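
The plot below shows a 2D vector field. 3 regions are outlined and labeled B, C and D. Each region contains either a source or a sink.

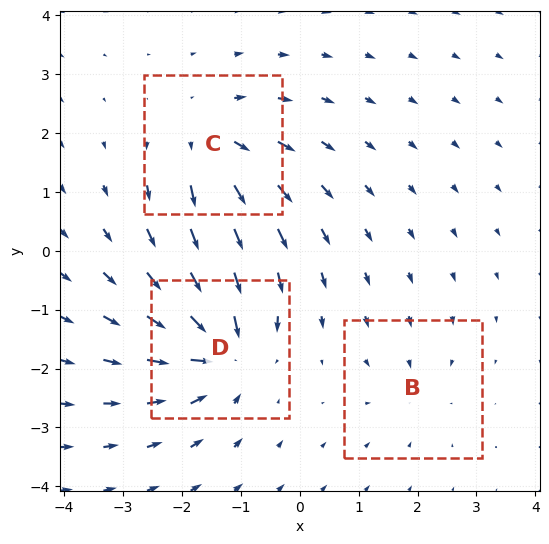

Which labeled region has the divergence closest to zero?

B

Divergence at each region's feature centre — B: about -2, C: about +4, D: about -5. Region B is closest to zero.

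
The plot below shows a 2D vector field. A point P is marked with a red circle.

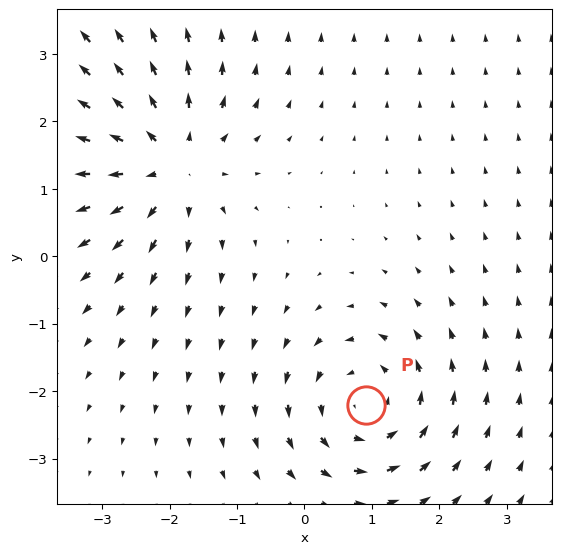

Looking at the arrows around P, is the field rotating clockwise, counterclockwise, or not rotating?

Near P at (0.9, -2.2) the arrows circulate counterclockwise. The curl (z-component) there is about +3; positive curl means counterclockwise rotation.

counterclockwise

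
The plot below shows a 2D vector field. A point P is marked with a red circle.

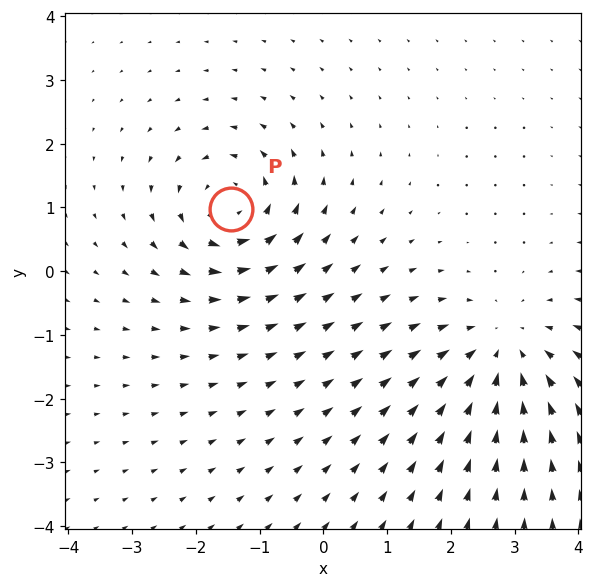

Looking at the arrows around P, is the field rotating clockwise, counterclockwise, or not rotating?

counterclockwise

Near P at (-1.4, 1.0) the arrows circulate counterclockwise. The curl (z-component) there is about +5; positive curl means counterclockwise rotation.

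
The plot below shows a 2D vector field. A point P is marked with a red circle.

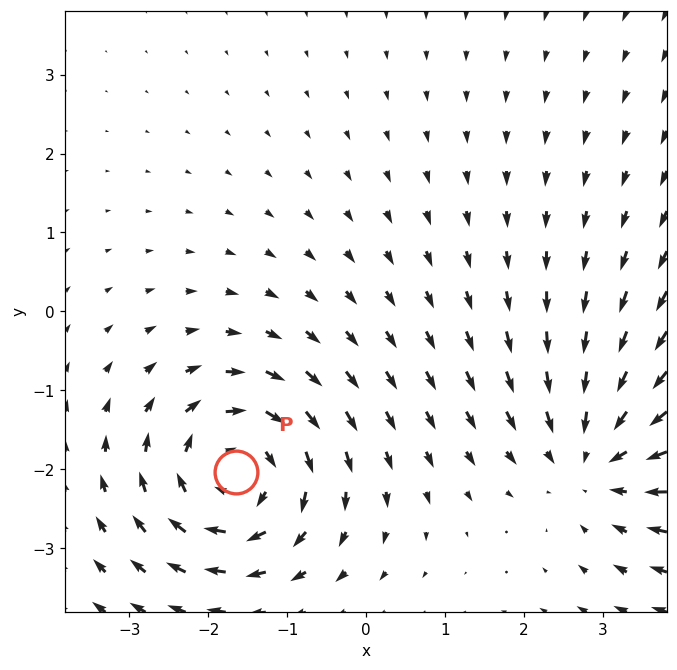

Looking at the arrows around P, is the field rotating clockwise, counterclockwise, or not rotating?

clockwise

Near P at (-1.7, -2.0) the arrows circulate clockwise. The curl (z-component) there is about -5; negative curl means clockwise rotation.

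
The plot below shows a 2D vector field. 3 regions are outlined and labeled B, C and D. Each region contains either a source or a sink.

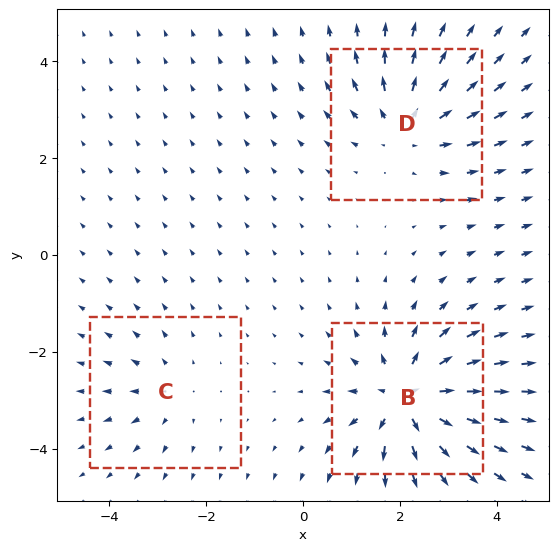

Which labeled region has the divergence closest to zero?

C

Divergence at each region's feature centre — B: about +5, C: about +2, D: about +4. Region C is closest to zero.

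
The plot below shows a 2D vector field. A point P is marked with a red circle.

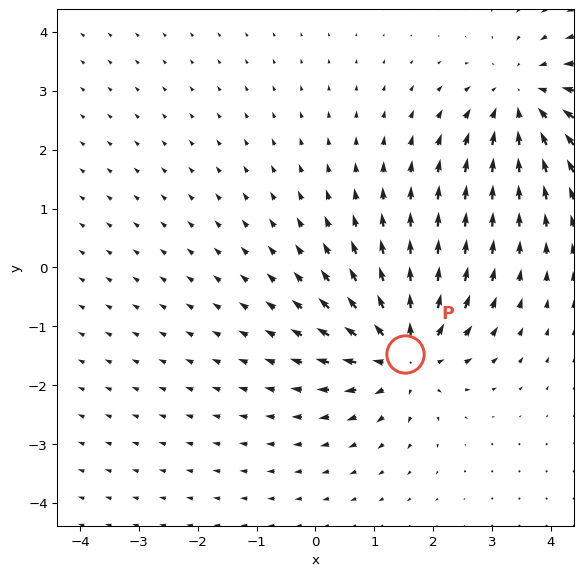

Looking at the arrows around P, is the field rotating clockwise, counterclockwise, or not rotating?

not rotating

Near P at (1.5, -1.5) the arrows show no circulation. The curl there is ≈0.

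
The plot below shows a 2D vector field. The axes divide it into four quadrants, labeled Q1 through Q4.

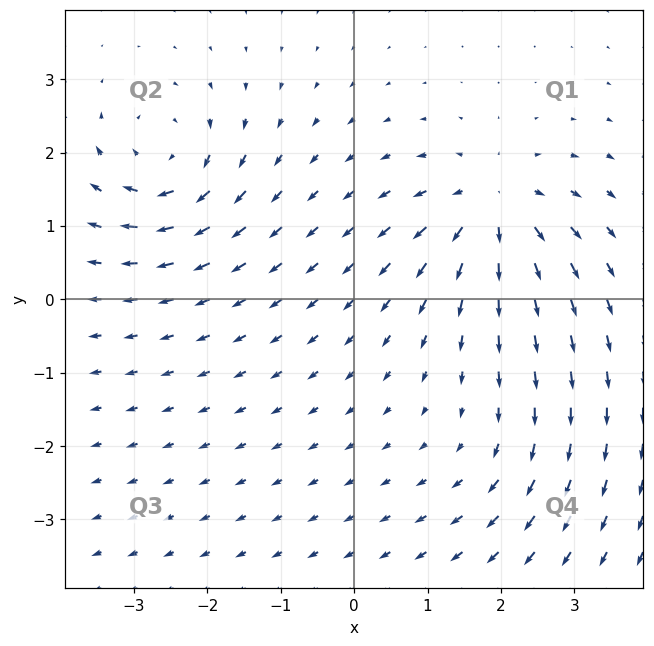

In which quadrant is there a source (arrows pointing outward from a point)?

Q1

The source sits at approximately (1.9, 1.3), which lies in quadrant Q1. The divergence there is about +6, positive as expected for a source.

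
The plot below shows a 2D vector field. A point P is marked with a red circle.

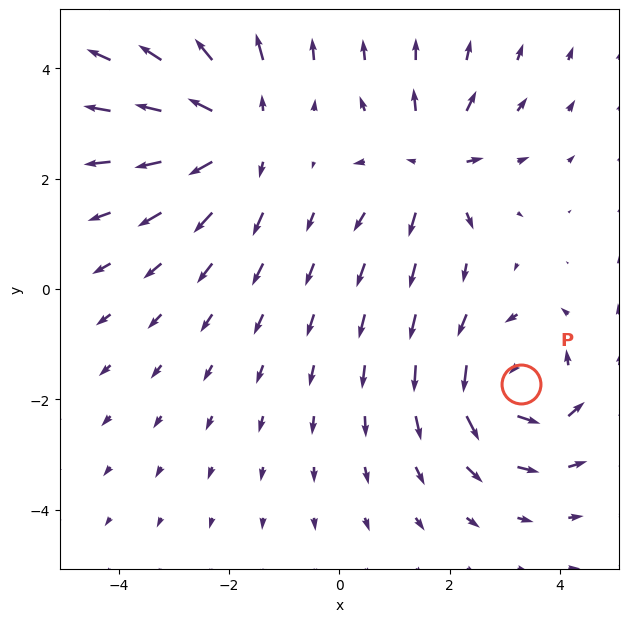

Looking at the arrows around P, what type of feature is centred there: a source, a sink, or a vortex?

vortex

At P (3.3, -1.7) the arrows circulate counterclockwise. Divergence ≈0, curl about +4 — near-zero divergence with nonzero curl is a vortex.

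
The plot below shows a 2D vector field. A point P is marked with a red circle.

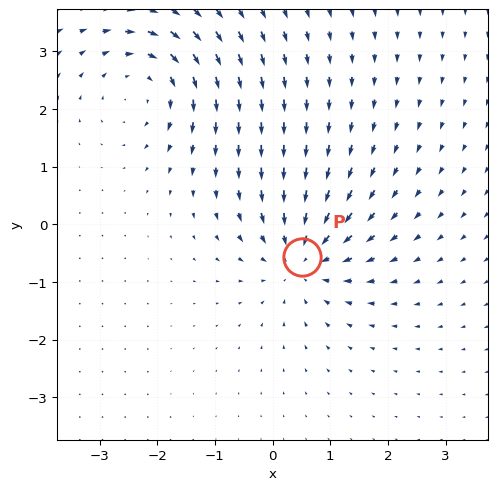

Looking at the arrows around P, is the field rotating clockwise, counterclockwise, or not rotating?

Near P at (0.5, -0.6) the arrows show no circulation. The curl there is ≈0.

not rotating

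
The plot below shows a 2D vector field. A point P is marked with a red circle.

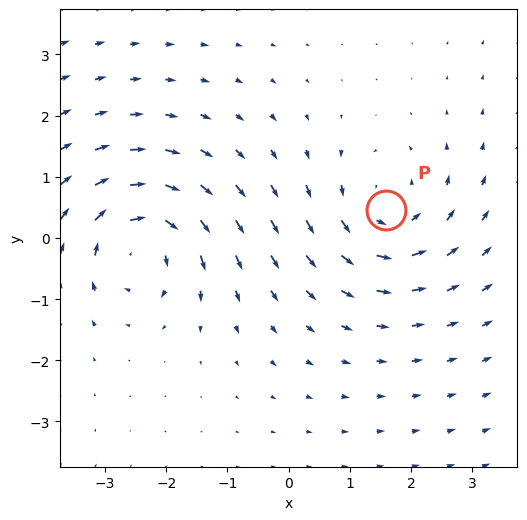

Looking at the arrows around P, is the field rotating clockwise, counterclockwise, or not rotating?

Near P at (1.6, 0.5) the arrows circulate counterclockwise. The curl (z-component) there is about +3; positive curl means counterclockwise rotation.

counterclockwise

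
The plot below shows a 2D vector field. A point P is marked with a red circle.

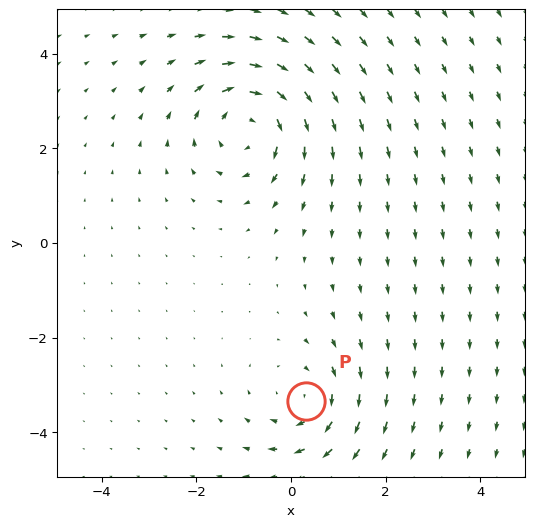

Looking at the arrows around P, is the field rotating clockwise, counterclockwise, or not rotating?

clockwise

Near P at (0.3, -3.3) the arrows circulate clockwise. The curl (z-component) there is about -3; negative curl means clockwise rotation.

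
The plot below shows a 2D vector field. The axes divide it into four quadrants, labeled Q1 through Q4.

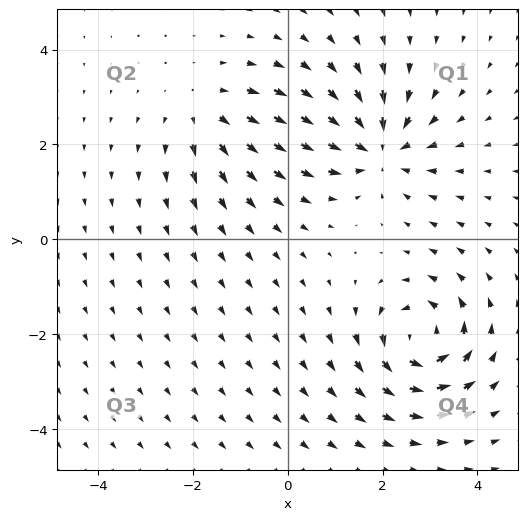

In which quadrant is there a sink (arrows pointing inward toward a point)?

Q1

The sink sits at approximately (1.9, 1.9), which lies in quadrant Q1. The divergence there is about -5, negative as expected for a sink.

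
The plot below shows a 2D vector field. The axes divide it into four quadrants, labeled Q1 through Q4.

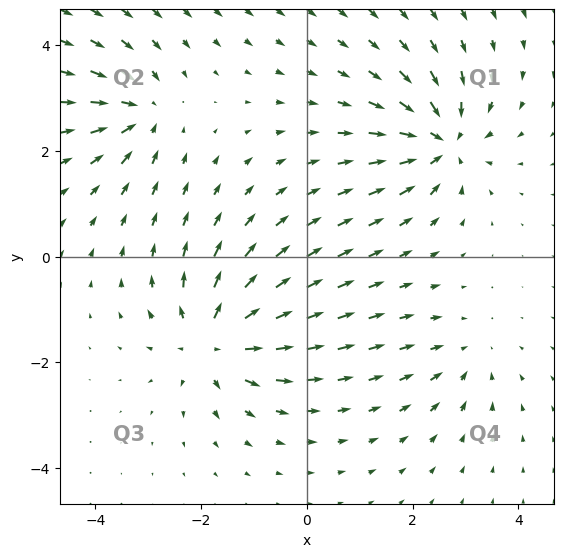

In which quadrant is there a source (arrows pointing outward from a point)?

The source sits at approximately (-1.8, -1.6), which lies in quadrant Q3. The divergence there is about +5, positive as expected for a source.

Q3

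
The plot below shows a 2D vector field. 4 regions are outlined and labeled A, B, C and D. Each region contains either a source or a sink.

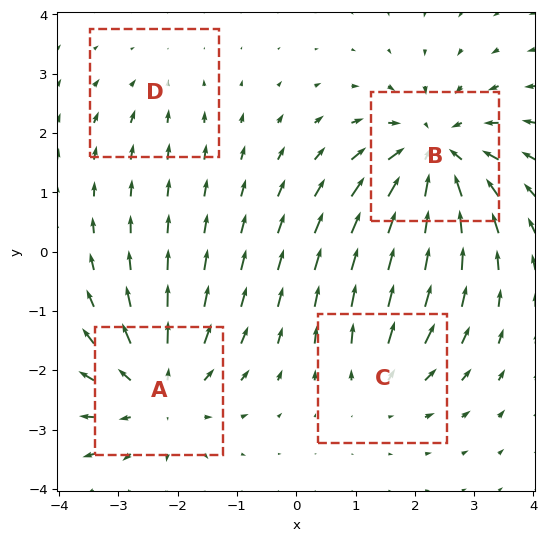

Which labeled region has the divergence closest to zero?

D

Divergence at each region's feature centre — A: about +5, B: about -6, C: about +3, D: about -2. Region D is closest to zero.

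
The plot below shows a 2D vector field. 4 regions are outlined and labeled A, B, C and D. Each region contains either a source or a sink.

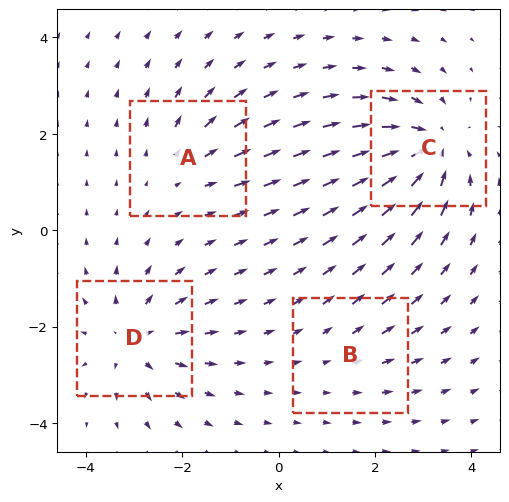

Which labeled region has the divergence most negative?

Divergence at each region's feature centre — A: about +3, B: about +2, C: about -6, D: about +5. Region C is most negative.

C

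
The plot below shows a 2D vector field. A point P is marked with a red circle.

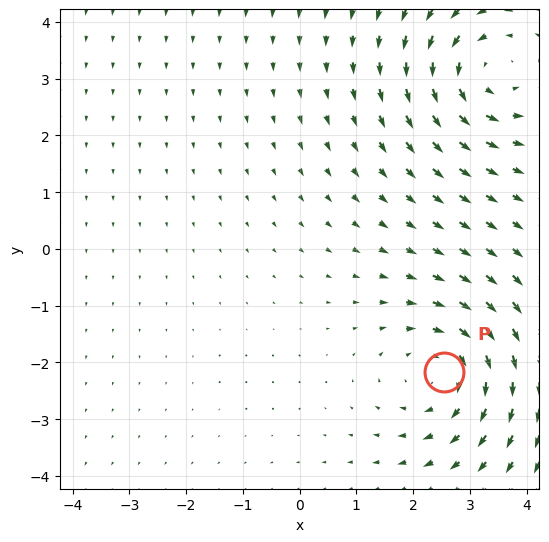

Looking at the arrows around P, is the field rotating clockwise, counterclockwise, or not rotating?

clockwise

Near P at (2.5, -2.2) the arrows circulate clockwise. The curl (z-component) there is about -4; negative curl means clockwise rotation.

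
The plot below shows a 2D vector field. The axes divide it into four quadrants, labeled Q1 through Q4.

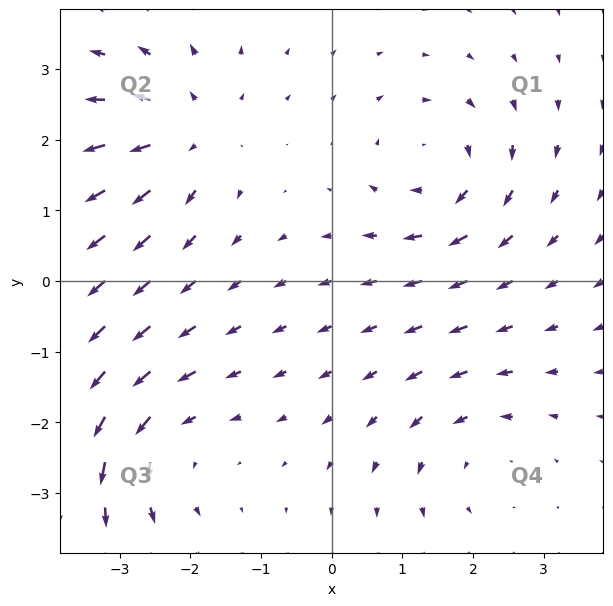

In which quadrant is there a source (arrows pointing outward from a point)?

Q2

The source sits at approximately (-2.0, 2.1), which lies in quadrant Q2. The divergence there is about +5, positive as expected for a source.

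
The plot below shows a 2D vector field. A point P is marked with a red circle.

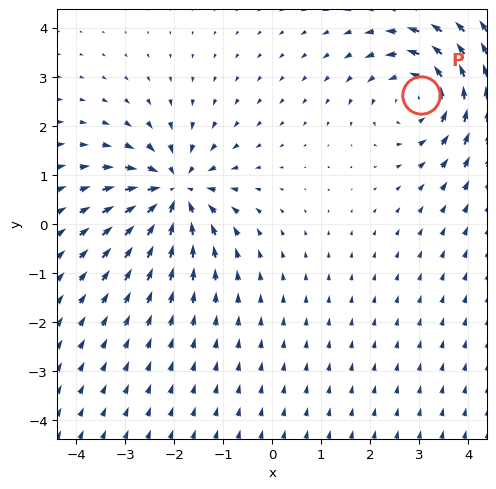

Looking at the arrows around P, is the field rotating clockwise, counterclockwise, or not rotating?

counterclockwise

Near P at (3.0, 2.6) the arrows circulate counterclockwise. The curl (z-component) there is about +4; positive curl means counterclockwise rotation.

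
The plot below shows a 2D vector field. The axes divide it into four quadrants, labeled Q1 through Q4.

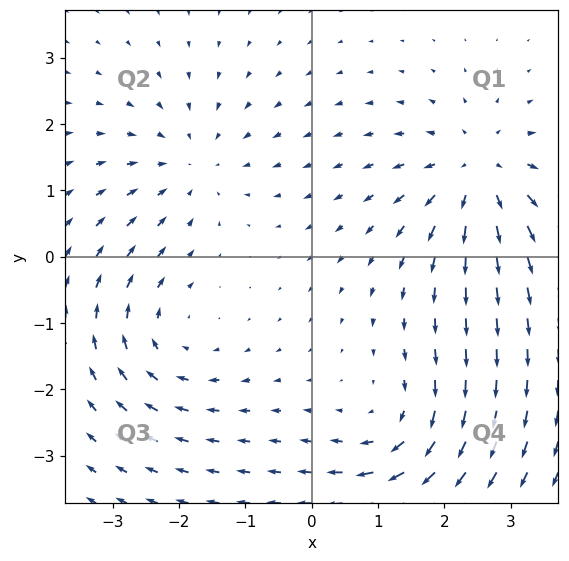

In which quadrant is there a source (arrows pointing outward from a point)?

The source sits at approximately (2.5, 1.3), which lies in quadrant Q1. The divergence there is about +5, positive as expected for a source.

Q1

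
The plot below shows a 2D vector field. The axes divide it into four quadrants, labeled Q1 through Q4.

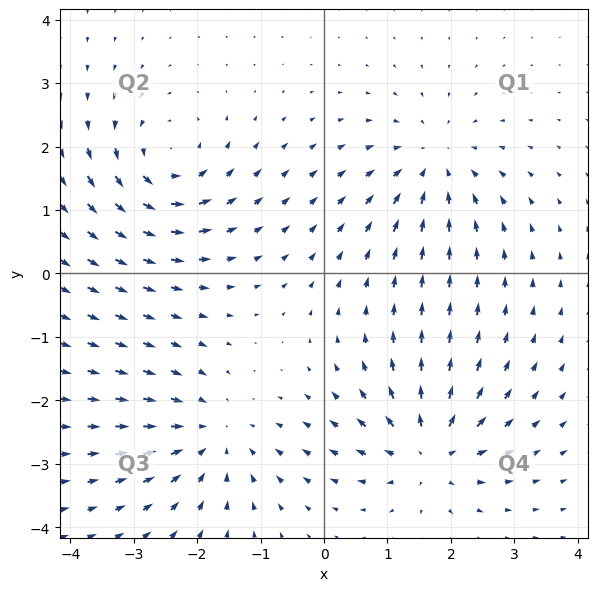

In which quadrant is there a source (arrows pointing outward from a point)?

The source sits at approximately (1.7, -2.8), which lies in quadrant Q4. The divergence there is about +7, positive as expected for a source.

Q4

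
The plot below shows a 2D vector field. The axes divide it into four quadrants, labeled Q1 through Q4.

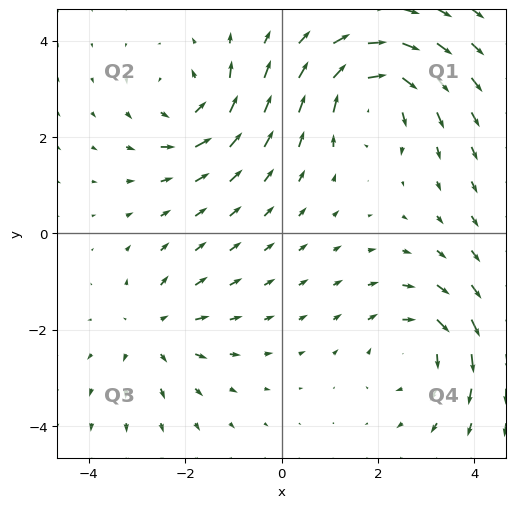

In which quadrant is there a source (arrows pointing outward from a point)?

The source sits at approximately (-2.7, -2.0), which lies in quadrant Q3. The divergence there is about +3, positive as expected for a source.

Q3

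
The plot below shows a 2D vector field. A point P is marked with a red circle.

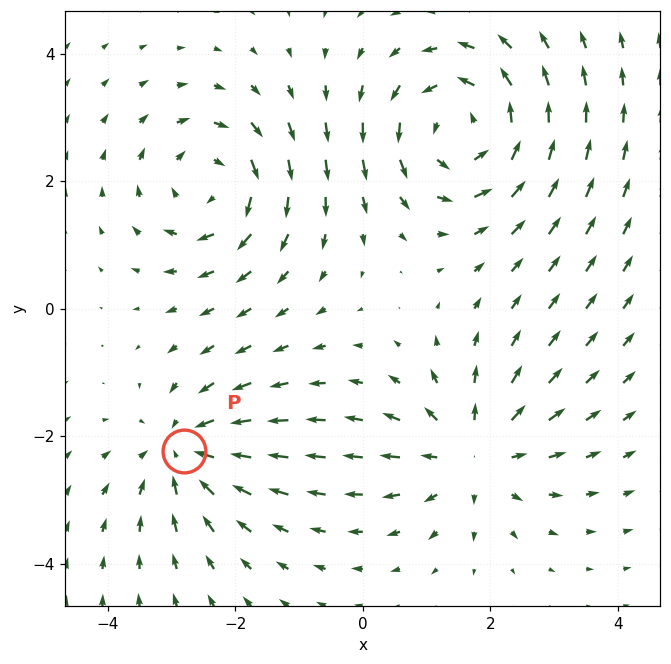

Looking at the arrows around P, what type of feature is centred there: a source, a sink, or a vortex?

sink

At P (-2.8, -2.2) the arrows converge inward. Divergence about -4, curl ≈0 — negative divergence with near-zero curl is a sink.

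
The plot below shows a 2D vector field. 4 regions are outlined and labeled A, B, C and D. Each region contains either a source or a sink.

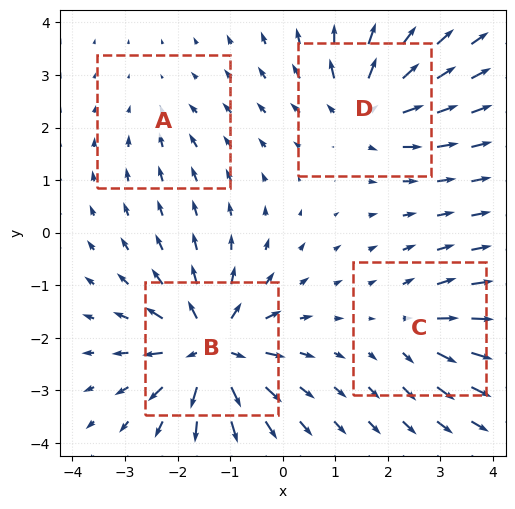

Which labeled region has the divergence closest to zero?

A

Divergence at each region's feature centre — A: about -2, B: about +8, C: about +4, D: about +6. Region A is closest to zero.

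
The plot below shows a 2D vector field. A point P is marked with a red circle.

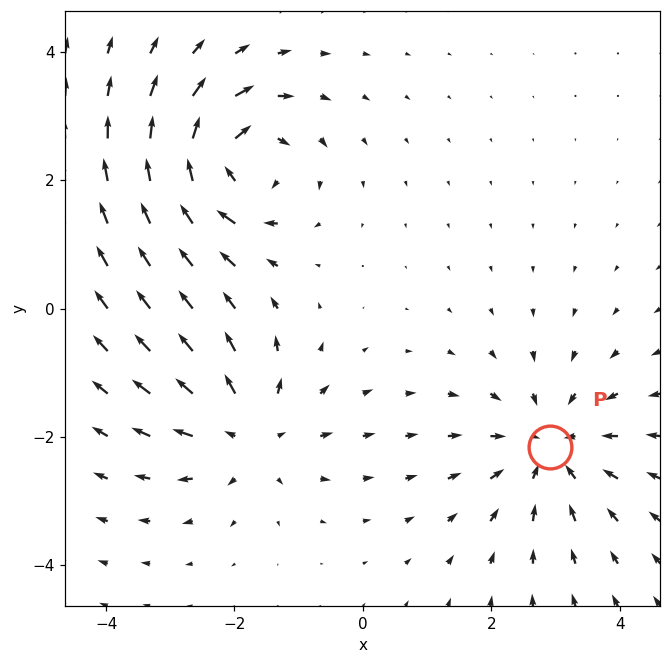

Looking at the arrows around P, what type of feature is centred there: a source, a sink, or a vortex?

At P (2.9, -2.2) the arrows converge inward. Divergence about -5, curl ≈0 — negative divergence with near-zero curl is a sink.

sink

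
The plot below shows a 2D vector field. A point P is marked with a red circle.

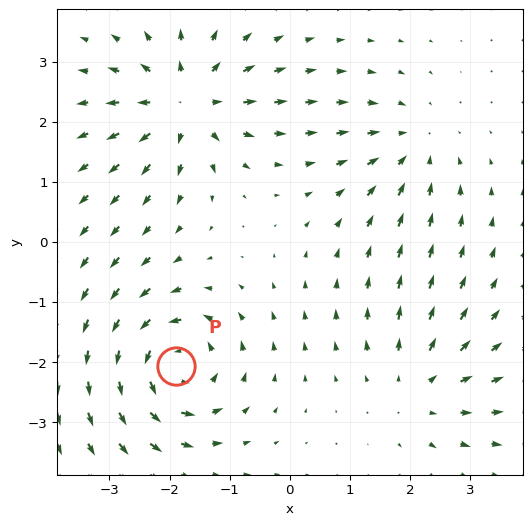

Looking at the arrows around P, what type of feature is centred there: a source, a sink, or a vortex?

At P (-1.9, -2.1) the arrows circulate counterclockwise. Divergence ≈0, curl about +7 — near-zero divergence with nonzero curl is a vortex.

vortex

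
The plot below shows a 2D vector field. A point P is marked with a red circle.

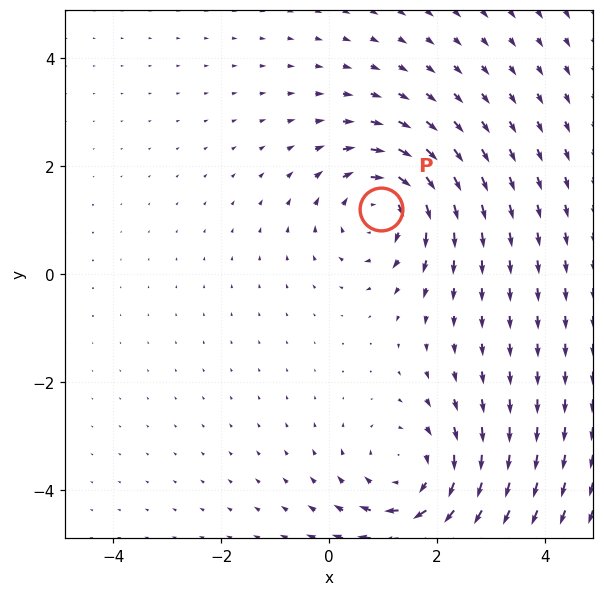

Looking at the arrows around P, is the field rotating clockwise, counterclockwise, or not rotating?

Near P at (1.0, 1.2) the arrows circulate clockwise. The curl (z-component) there is about -4; negative curl means clockwise rotation.

clockwise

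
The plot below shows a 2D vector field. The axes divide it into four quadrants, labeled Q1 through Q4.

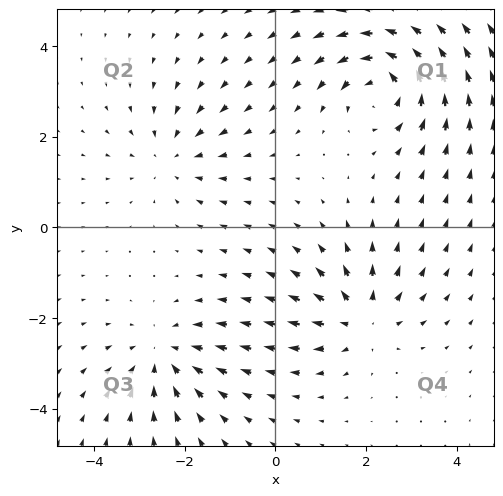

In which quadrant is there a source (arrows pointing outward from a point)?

The source sits at approximately (1.9, -2.0), which lies in quadrant Q4. The divergence there is about +4, positive as expected for a source.

Q4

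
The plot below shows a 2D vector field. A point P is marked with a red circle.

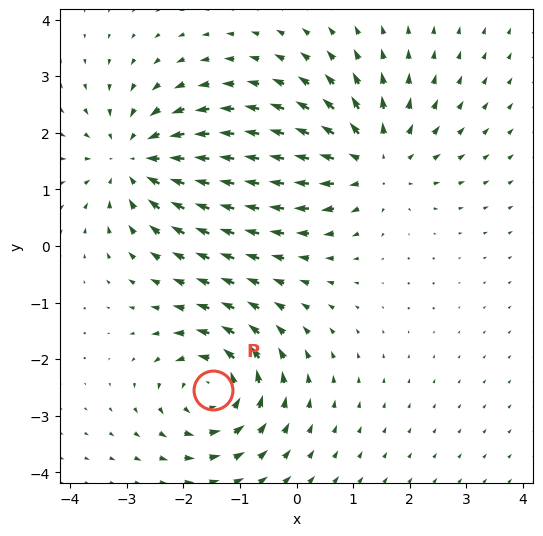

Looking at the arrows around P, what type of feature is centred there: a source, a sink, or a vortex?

vortex

At P (-1.5, -2.5) the arrows circulate counterclockwise. Divergence ≈0, curl about +5 — near-zero divergence with nonzero curl is a vortex.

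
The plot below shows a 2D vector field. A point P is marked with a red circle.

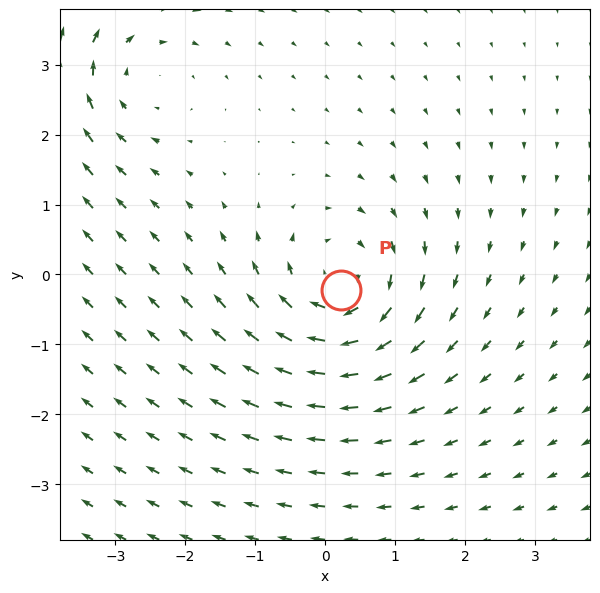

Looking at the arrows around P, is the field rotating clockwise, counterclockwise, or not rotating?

clockwise

Near P at (0.2, -0.2) the arrows circulate clockwise. The curl (z-component) there is about -4; negative curl means clockwise rotation.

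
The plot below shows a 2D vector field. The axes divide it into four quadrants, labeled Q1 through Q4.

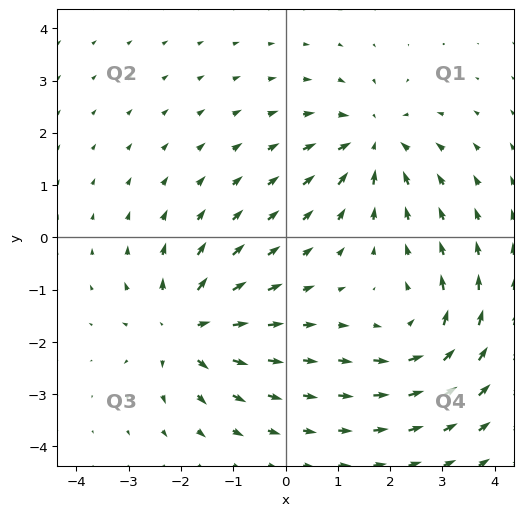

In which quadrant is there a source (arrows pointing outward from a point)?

The source sits at approximately (-1.9, -1.7), which lies in quadrant Q3. The divergence there is about +5, positive as expected for a source.

Q3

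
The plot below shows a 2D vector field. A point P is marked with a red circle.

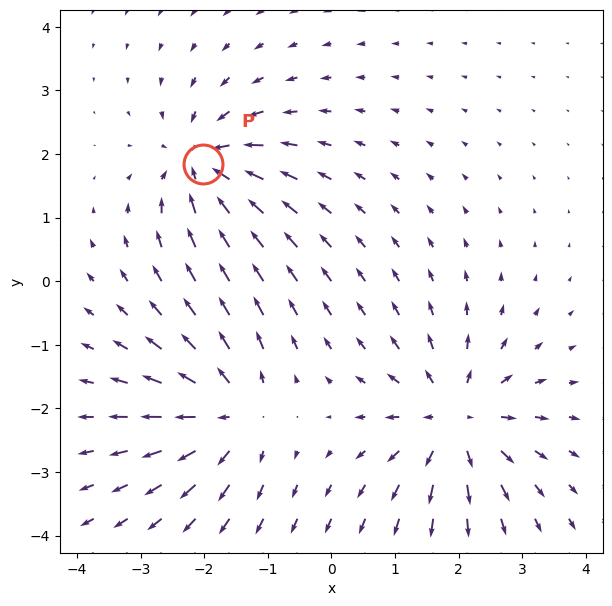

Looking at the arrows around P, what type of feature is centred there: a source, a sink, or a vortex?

At P (-2.0, 1.8) the arrows converge inward. Divergence about -6, curl ≈0 — negative divergence with near-zero curl is a sink.

sink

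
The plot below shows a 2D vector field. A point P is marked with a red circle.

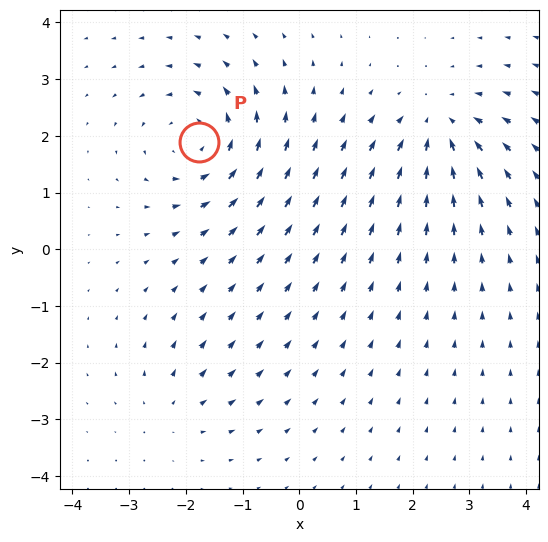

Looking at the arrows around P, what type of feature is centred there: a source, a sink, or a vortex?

At P (-1.8, 1.9) the arrows circulate counterclockwise. Divergence ≈0, curl about +5 — near-zero divergence with nonzero curl is a vortex.

vortex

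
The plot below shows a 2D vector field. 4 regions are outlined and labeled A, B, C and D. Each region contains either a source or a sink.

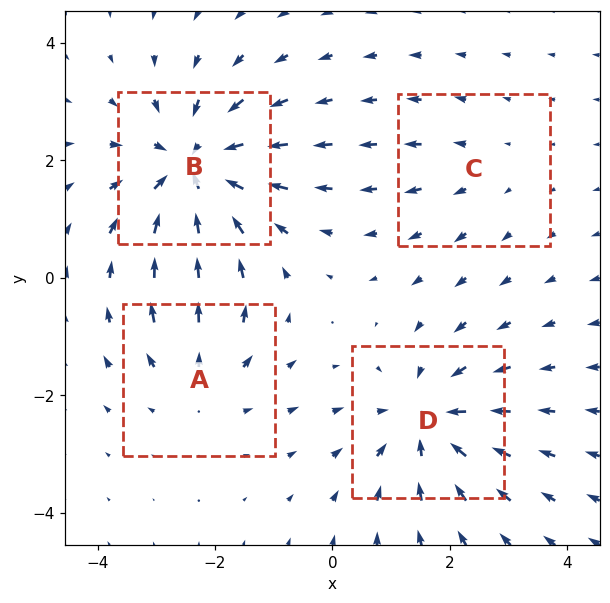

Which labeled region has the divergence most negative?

Divergence at each region's feature centre — A: about +3, B: about -6, C: about +2, D: about -5. Region B is most negative.

B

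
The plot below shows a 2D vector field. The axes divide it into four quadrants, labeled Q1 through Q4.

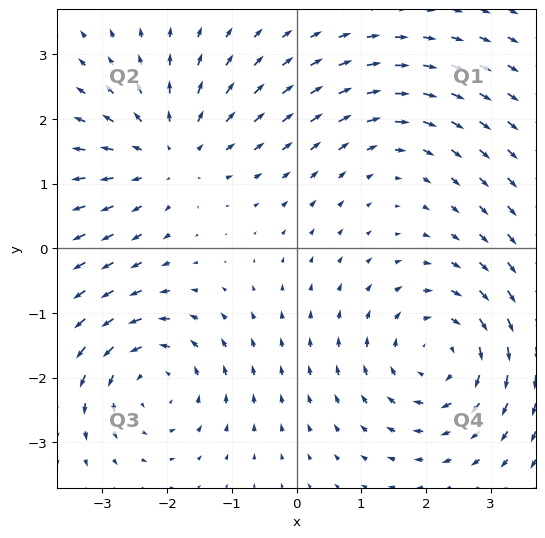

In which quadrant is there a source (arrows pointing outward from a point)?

The source sits at approximately (-2.0, 1.5), which lies in quadrant Q2. The divergence there is about +4, positive as expected for a source.

Q2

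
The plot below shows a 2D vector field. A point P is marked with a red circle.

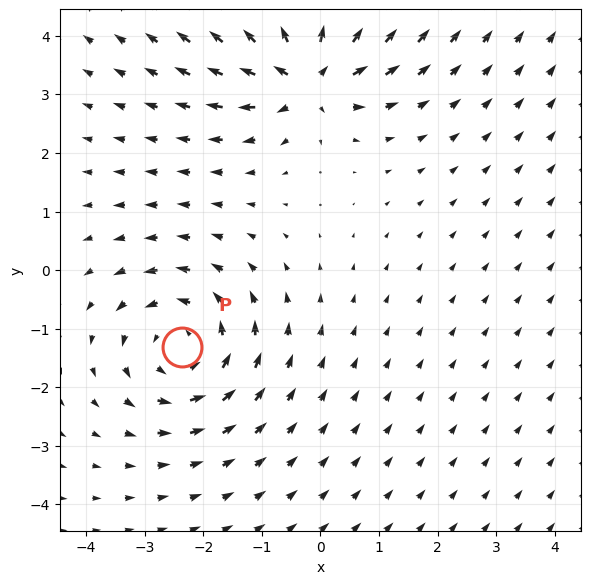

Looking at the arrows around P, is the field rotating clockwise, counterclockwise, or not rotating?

counterclockwise

Near P at (-2.4, -1.3) the arrows circulate counterclockwise. The curl (z-component) there is about +2; positive curl means counterclockwise rotation.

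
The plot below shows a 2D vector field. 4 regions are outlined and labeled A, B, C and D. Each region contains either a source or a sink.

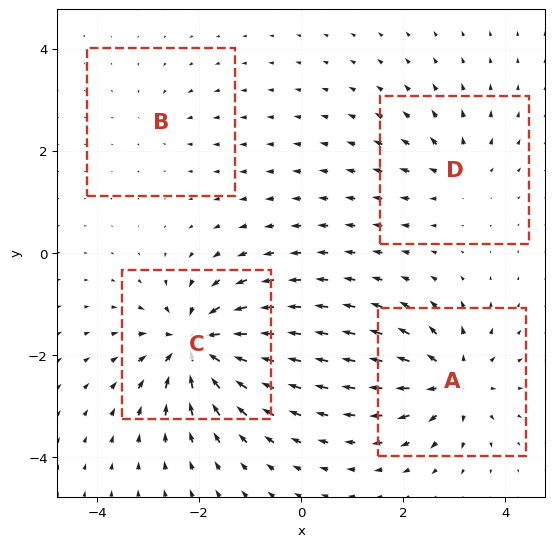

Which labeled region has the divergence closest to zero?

B

Divergence at each region's feature centre — A: about +6, B: about -2, C: about -9, D: about +4. Region B is closest to zero.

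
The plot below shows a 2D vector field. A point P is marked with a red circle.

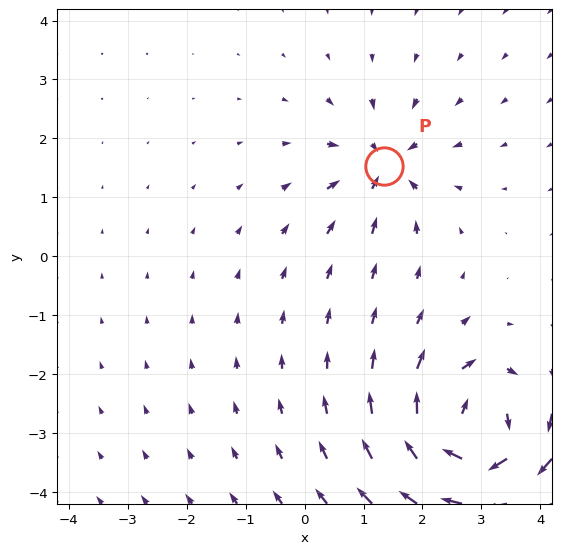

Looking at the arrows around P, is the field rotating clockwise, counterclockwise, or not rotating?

Near P at (1.3, 1.5) the arrows show no circulation. The curl there is ≈0.

not rotating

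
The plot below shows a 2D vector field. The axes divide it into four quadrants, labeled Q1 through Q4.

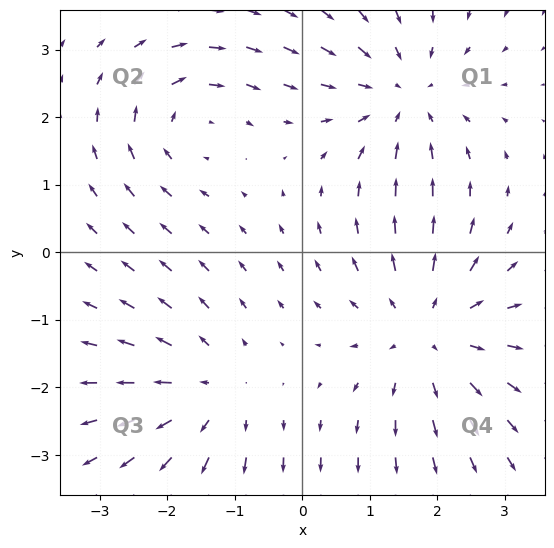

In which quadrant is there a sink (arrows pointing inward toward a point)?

Q1

The sink sits at approximately (1.5, 2.3), which lies in quadrant Q1. The divergence there is about -3, negative as expected for a sink.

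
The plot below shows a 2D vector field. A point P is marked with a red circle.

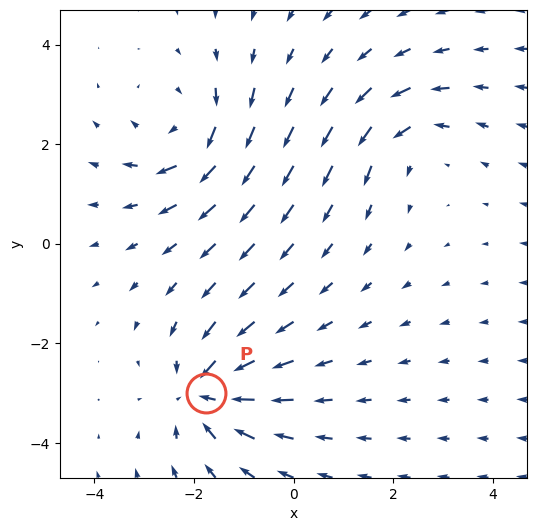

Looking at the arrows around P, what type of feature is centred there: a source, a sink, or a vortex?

sink

At P (-1.8, -3.0) the arrows converge inward. Divergence about -4, curl ≈0 — negative divergence with near-zero curl is a sink.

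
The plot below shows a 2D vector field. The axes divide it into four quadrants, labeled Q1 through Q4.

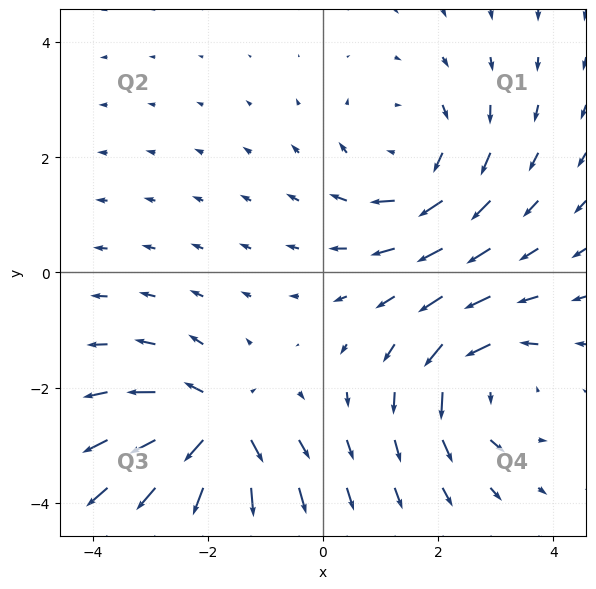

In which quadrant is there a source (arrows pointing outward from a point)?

Q3

The source sits at approximately (-1.8, -2.7), which lies in quadrant Q3. The divergence there is about +7, positive as expected for a source.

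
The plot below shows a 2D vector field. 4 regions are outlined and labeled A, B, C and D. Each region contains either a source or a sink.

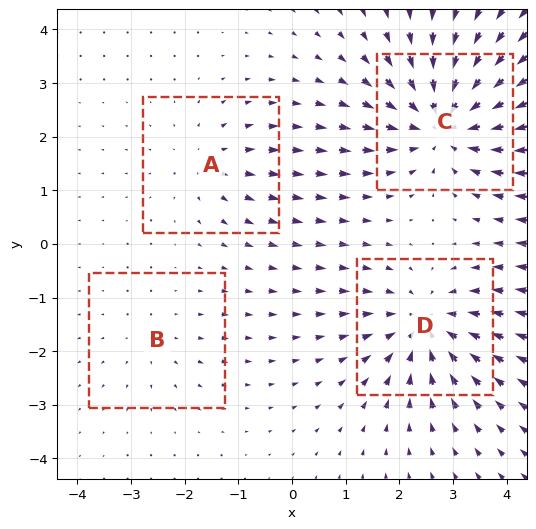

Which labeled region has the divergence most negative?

C

Divergence at each region's feature centre — A: about +3, B: about +2, C: about -6, D: about -5. Region C is most negative.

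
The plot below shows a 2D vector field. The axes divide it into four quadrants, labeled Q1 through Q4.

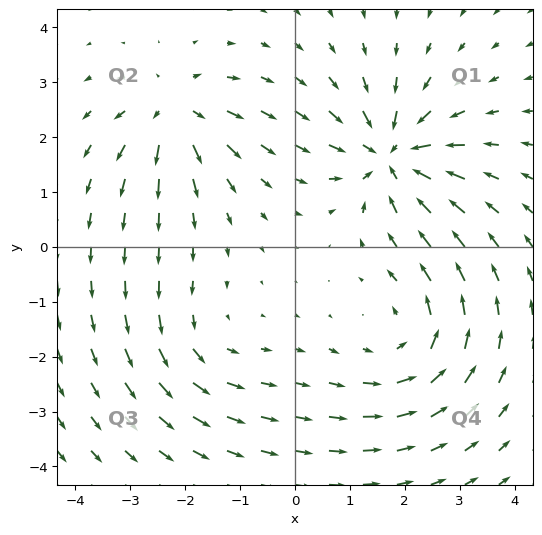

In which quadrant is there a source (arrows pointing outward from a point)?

The source sits at approximately (-2.2, 2.5), which lies in quadrant Q2. The divergence there is about +5, positive as expected for a source.

Q2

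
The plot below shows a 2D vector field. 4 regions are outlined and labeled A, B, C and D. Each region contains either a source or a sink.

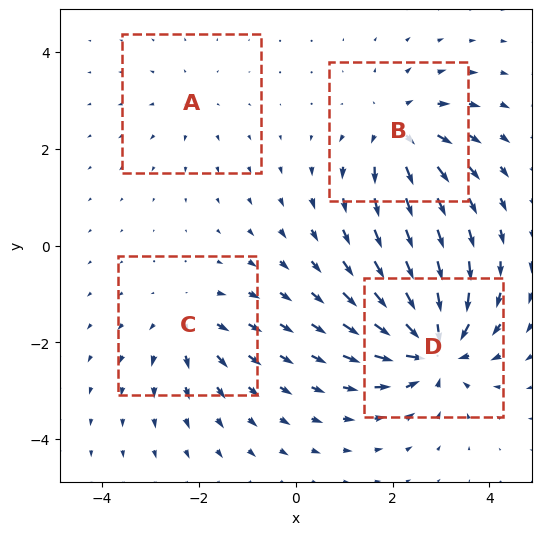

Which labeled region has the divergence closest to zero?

A

Divergence at each region's feature centre — A: about +2, B: about +6, C: about +4, D: about -9. Region A is closest to zero.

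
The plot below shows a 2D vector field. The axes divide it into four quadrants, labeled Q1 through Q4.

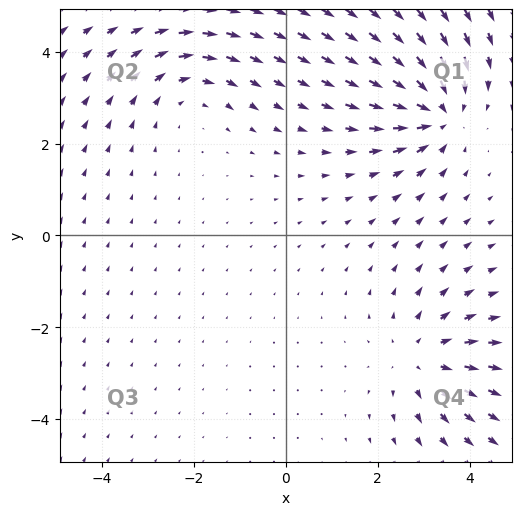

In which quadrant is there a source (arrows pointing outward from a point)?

The source sits at approximately (3.0, -2.7), which lies in quadrant Q4. The divergence there is about +3, positive as expected for a source.

Q4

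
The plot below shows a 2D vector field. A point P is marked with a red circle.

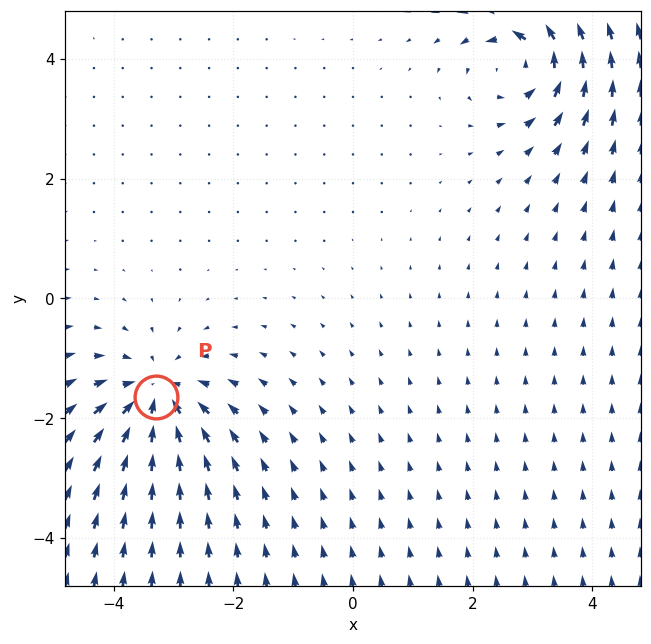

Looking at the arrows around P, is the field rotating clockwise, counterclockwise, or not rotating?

not rotating

Near P at (-3.3, -1.6) the arrows show no circulation. The curl there is ≈0.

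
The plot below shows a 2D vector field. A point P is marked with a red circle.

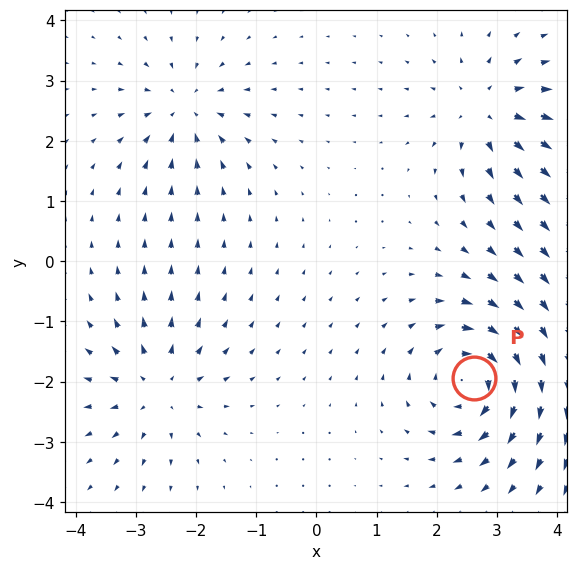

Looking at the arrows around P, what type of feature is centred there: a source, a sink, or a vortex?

vortex

At P (2.6, -1.9) the arrows circulate clockwise. Divergence ≈0, curl about -7 — near-zero divergence with nonzero curl is a vortex.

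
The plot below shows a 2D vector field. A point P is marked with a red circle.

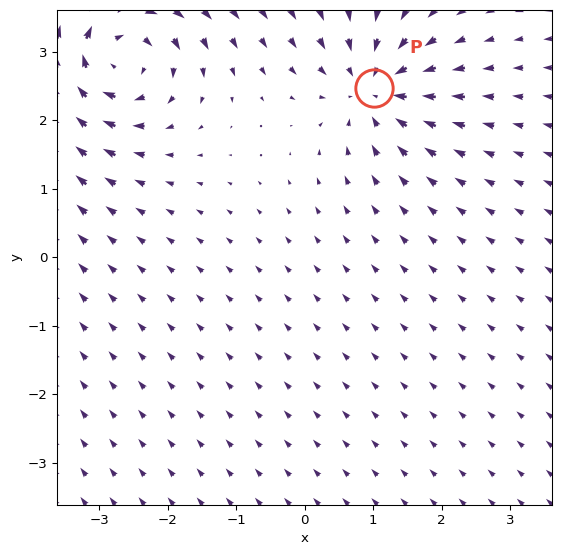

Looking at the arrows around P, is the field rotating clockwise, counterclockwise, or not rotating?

not rotating

Near P at (1.0, 2.5) the arrows show no circulation. The curl there is ≈0.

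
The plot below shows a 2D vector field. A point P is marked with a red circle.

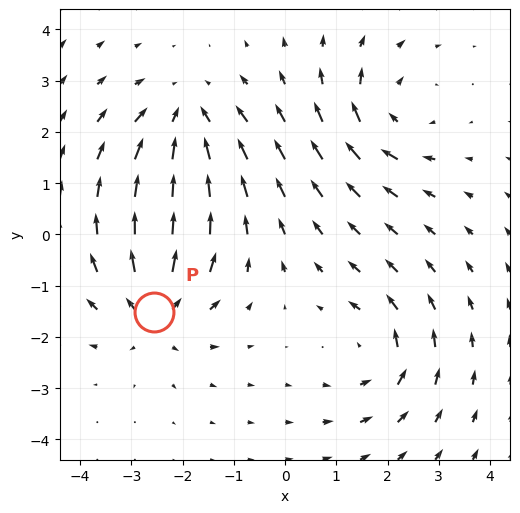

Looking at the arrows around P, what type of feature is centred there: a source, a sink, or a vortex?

At P (-2.6, -1.5) the arrows spread outward. Divergence about +5, curl ≈0 — positive divergence with near-zero curl is a source.

source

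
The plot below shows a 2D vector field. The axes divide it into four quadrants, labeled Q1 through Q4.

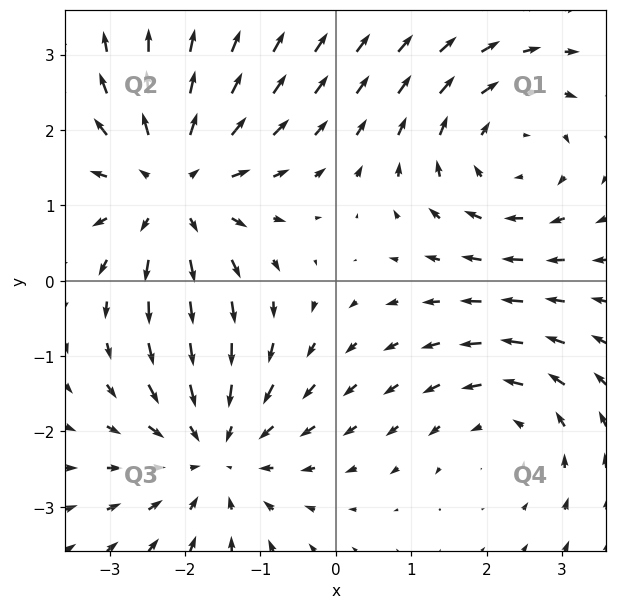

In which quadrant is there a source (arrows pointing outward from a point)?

The source sits at approximately (-2.2, 1.2), which lies in quadrant Q2. The divergence there is about +5, positive as expected for a source.

Q2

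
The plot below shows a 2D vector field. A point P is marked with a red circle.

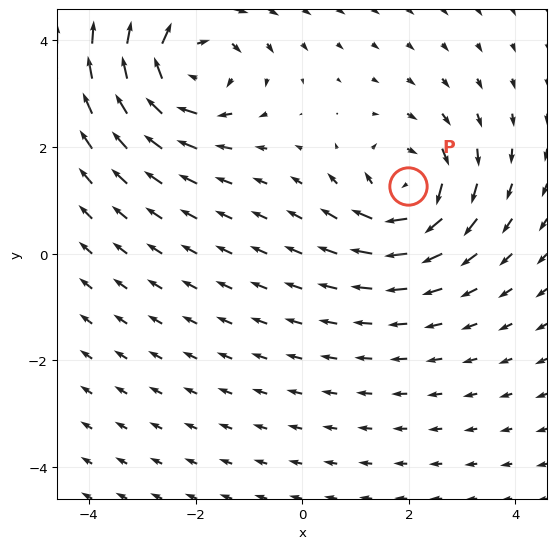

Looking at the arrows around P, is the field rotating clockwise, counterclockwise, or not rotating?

Near P at (2.0, 1.3) the arrows circulate clockwise. The curl (z-component) there is about -4; negative curl means clockwise rotation.

clockwise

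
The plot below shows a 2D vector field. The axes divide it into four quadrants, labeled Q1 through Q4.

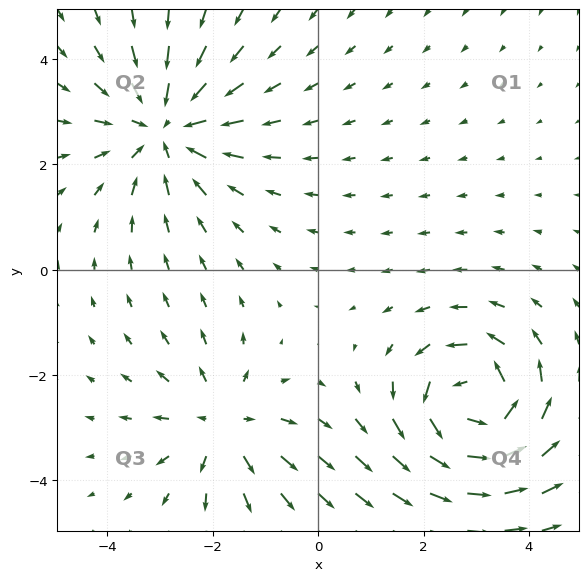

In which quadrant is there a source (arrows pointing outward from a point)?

The source sits at approximately (-1.8, -2.9), which lies in quadrant Q3. The divergence there is about +3, positive as expected for a source.

Q3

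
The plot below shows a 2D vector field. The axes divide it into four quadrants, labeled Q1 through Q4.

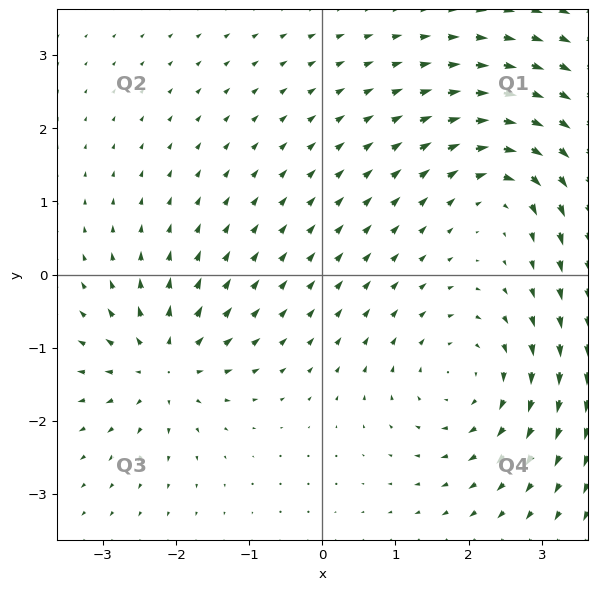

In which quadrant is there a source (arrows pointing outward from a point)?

Q3

The source sits at approximately (-2.2, -1.2), which lies in quadrant Q3. The divergence there is about +5, positive as expected for a source.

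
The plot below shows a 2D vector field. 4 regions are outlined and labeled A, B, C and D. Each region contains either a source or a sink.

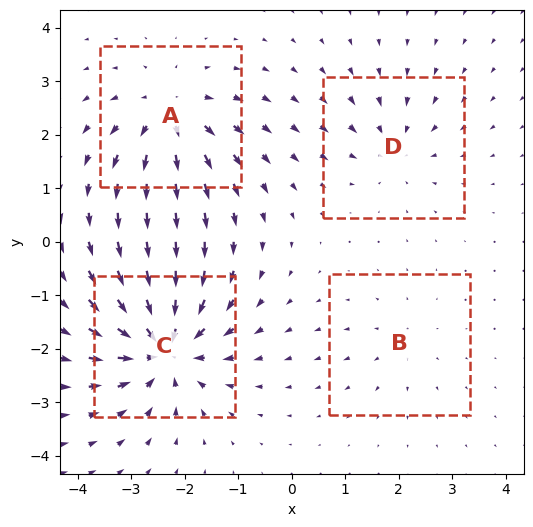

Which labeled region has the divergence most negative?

Divergence at each region's feature centre — A: about +6, B: about +2, C: about -8, D: about -4. Region C is most negative.

C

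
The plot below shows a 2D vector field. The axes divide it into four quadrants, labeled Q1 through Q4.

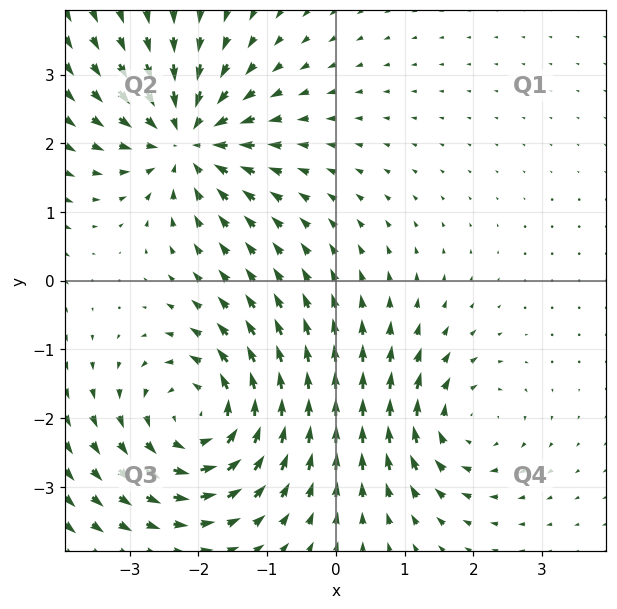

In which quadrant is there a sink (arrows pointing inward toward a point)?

The sink sits at approximately (-2.2, 2.1), which lies in quadrant Q2. The divergence there is about -5, negative as expected for a sink.

Q2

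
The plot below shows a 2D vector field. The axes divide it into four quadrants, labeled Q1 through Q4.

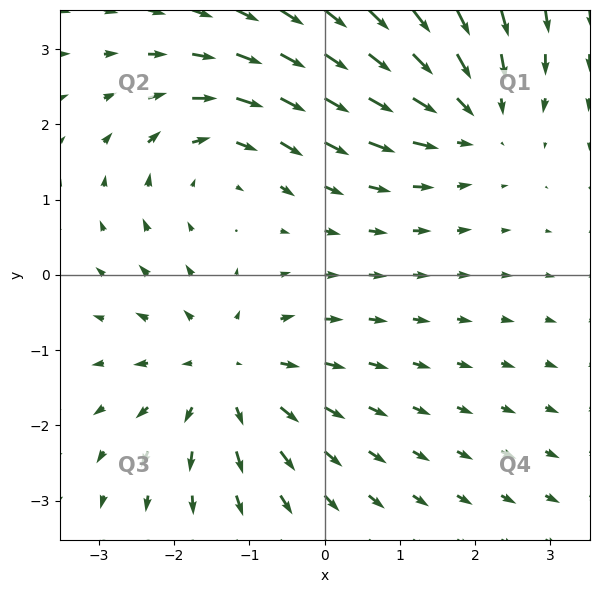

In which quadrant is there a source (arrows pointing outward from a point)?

The source sits at approximately (-1.3, -1.3), which lies in quadrant Q3. The divergence there is about +3, positive as expected for a source.

Q3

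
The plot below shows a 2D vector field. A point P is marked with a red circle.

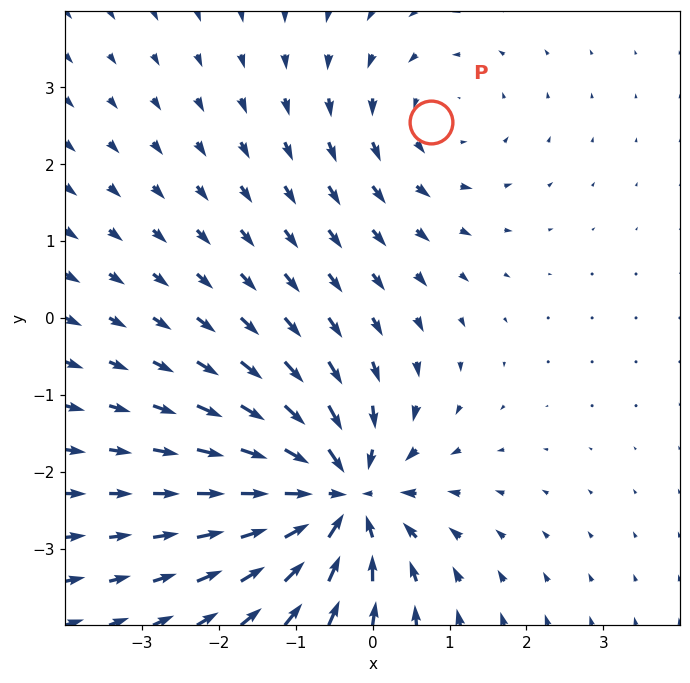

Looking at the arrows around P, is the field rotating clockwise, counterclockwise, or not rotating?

Near P at (0.8, 2.6) the arrows circulate counterclockwise. The curl (z-component) there is about +2; positive curl means counterclockwise rotation.

counterclockwise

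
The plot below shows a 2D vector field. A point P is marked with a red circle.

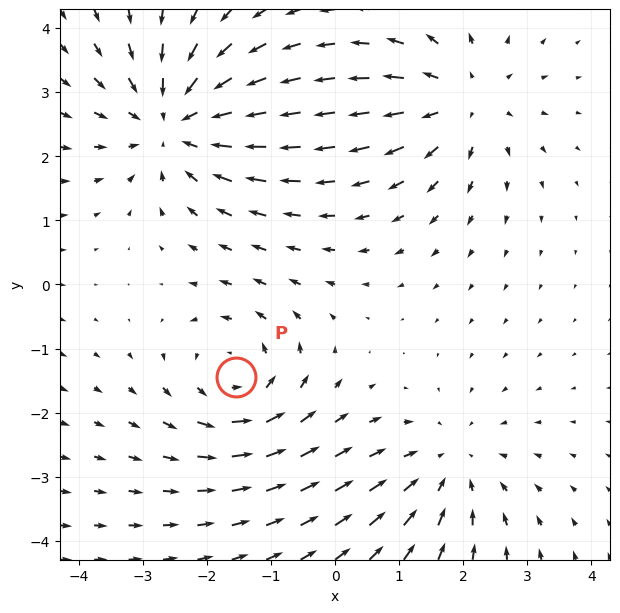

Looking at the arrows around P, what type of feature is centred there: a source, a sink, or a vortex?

At P (-1.5, -1.4) the arrows circulate counterclockwise. Divergence ≈0, curl about +4 — near-zero divergence with nonzero curl is a vortex.

vortex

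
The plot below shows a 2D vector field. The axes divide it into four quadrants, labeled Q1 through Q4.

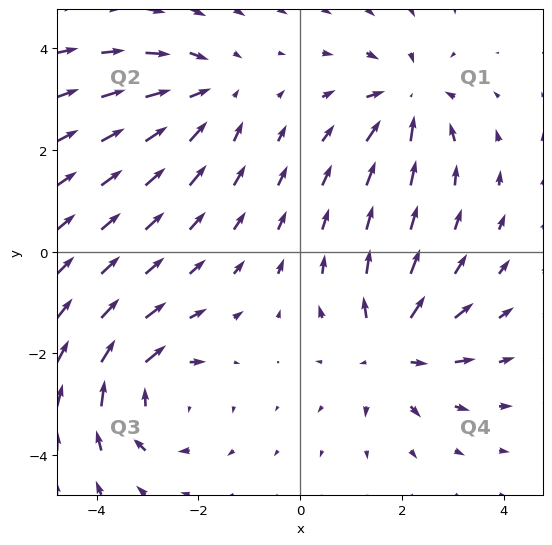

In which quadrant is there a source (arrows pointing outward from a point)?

The source sits at approximately (1.8, -1.9), which lies in quadrant Q4. The divergence there is about +5, positive as expected for a source.

Q4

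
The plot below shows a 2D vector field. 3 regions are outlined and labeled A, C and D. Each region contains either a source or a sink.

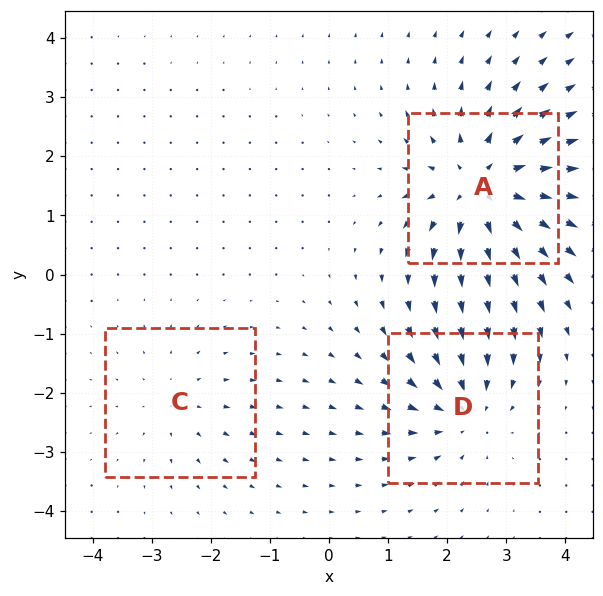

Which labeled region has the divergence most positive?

Divergence at each region's feature centre — A: about +6, C: about +2, D: about -4. Region A is most positive.

A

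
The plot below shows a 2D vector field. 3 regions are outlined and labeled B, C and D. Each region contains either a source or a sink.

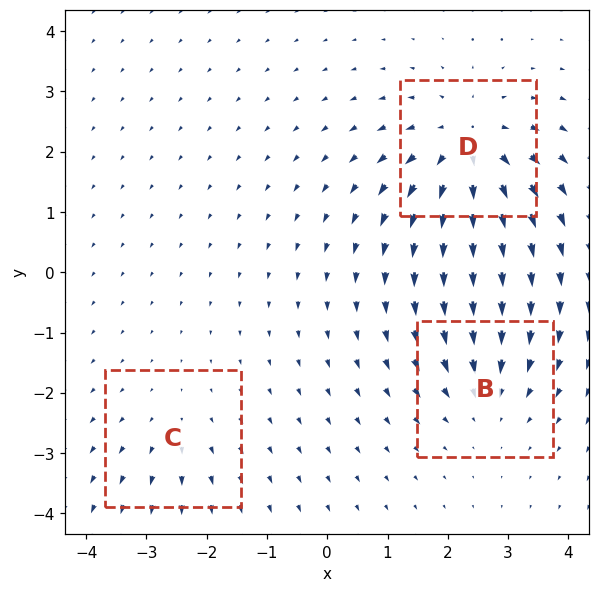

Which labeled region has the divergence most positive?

Divergence at each region's feature centre — B: about -3, C: about +2, D: about +5. Region D is most positive.

D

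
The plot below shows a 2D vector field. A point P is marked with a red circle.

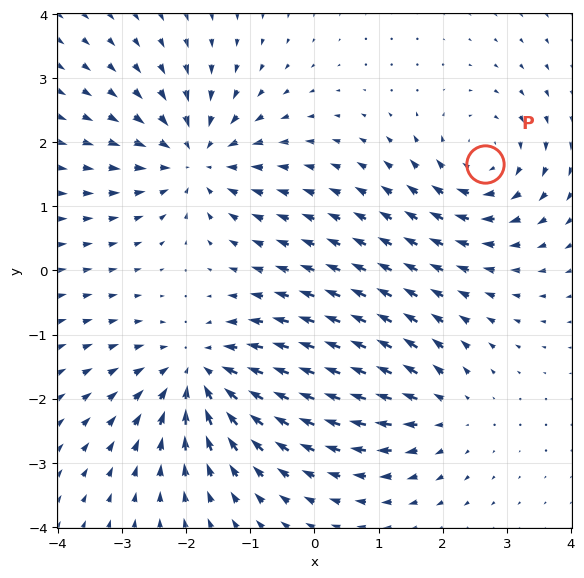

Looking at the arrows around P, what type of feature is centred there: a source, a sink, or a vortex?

vortex

At P (2.7, 1.7) the arrows circulate clockwise. Divergence ≈0, curl about -5 — near-zero divergence with nonzero curl is a vortex.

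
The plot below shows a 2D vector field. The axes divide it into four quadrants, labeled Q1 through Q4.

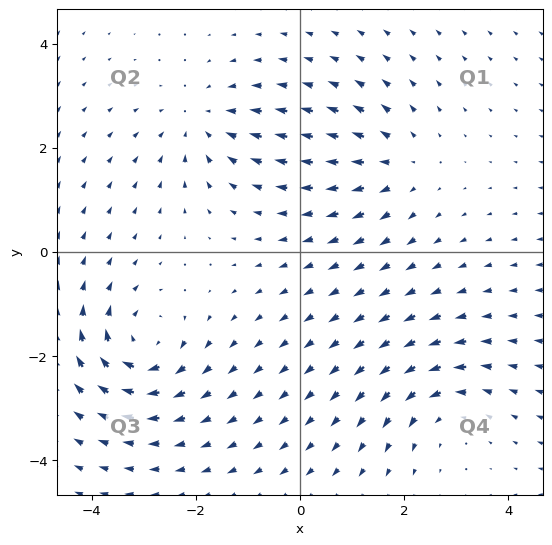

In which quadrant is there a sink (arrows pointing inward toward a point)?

The sink sits at approximately (-1.9, 2.5), which lies in quadrant Q2. The divergence there is about -3, negative as expected for a sink.

Q2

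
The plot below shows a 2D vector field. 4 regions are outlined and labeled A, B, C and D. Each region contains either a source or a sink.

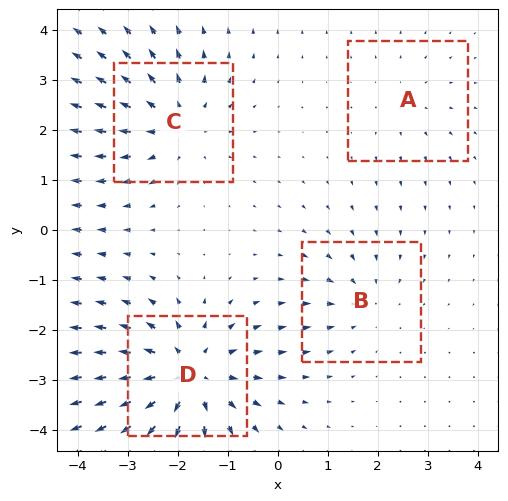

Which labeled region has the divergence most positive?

D

Divergence at each region's feature centre — A: about +2, B: about -3, C: about +4, D: about +6. Region D is most positive.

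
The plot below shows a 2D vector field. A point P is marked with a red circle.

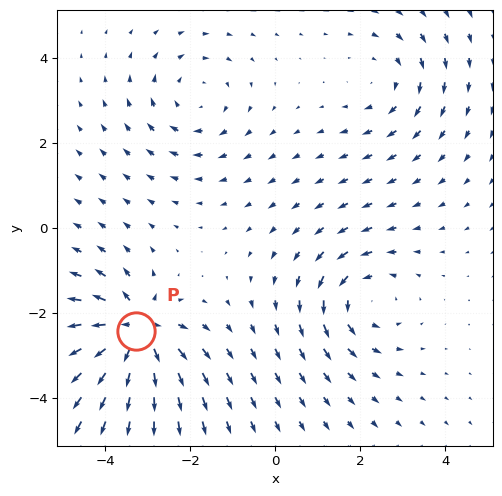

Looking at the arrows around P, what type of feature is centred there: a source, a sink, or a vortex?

At P (-3.3, -2.4) the arrows spread outward. Divergence about +6, curl ≈0 — positive divergence with near-zero curl is a source.

source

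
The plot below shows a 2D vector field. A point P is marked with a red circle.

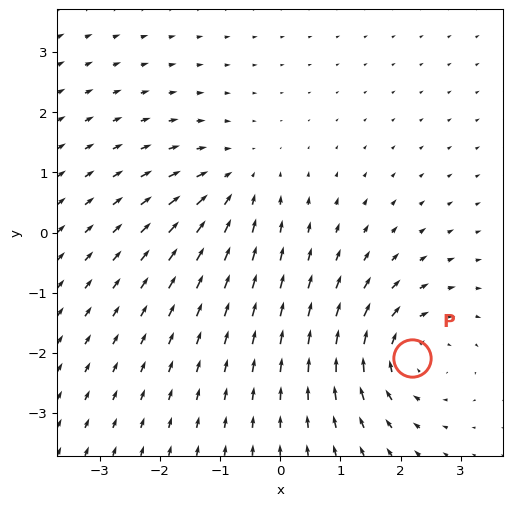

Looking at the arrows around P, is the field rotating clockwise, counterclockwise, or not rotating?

clockwise

Near P at (2.2, -2.1) the arrows circulate clockwise. The curl (z-component) there is about -4; negative curl means clockwise rotation.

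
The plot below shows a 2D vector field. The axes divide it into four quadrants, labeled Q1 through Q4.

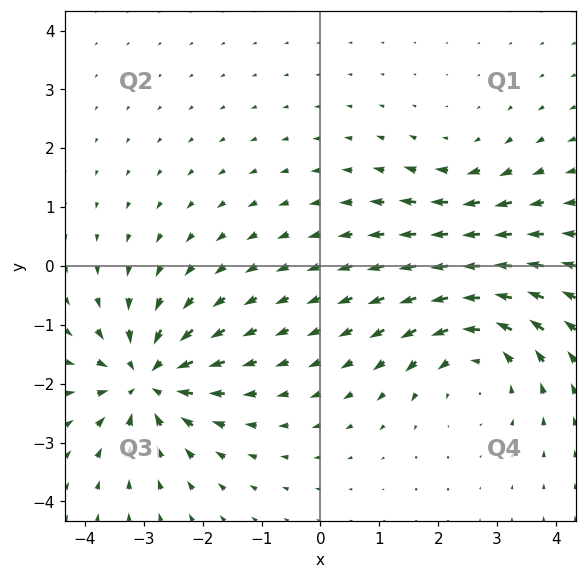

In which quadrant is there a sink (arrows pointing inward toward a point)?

The sink sits at approximately (-2.9, -1.9), which lies in quadrant Q3. The divergence there is about -6, negative as expected for a sink.

Q3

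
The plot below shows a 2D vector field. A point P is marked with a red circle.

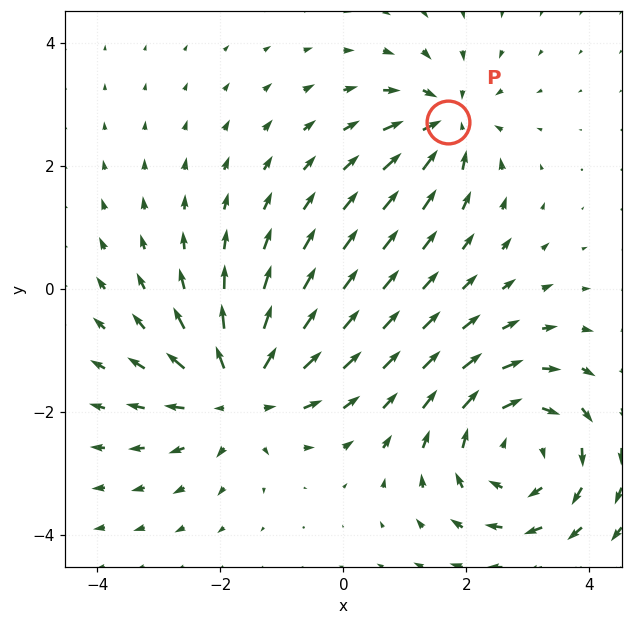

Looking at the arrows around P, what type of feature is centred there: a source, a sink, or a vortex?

At P (1.7, 2.7) the arrows converge inward. Divergence about -4, curl ≈0 — negative divergence with near-zero curl is a sink.

sink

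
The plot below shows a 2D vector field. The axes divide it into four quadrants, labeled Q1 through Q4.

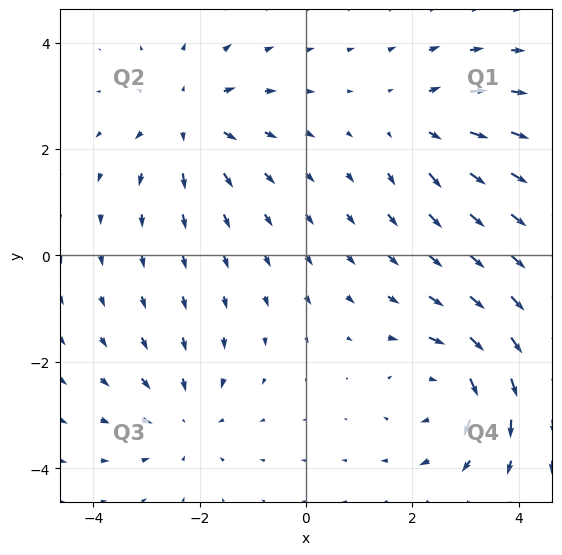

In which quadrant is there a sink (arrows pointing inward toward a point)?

Q3

The sink sits at approximately (-2.3, -3.1), which lies in quadrant Q3. The divergence there is about -3, negative as expected for a sink.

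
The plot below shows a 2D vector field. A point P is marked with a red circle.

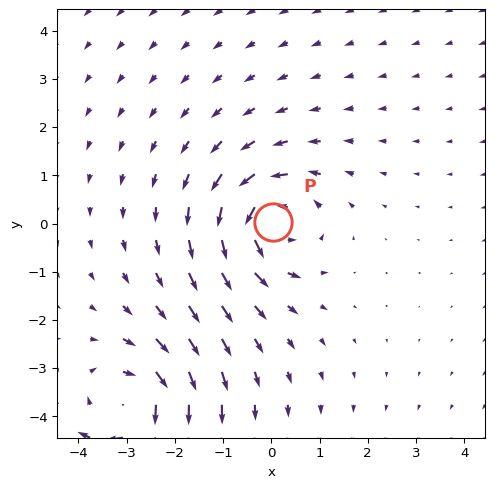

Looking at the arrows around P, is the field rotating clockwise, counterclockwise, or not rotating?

Near P at (0.0, 0.0) the arrows circulate counterclockwise. The curl (z-component) there is about +5; positive curl means counterclockwise rotation.

counterclockwise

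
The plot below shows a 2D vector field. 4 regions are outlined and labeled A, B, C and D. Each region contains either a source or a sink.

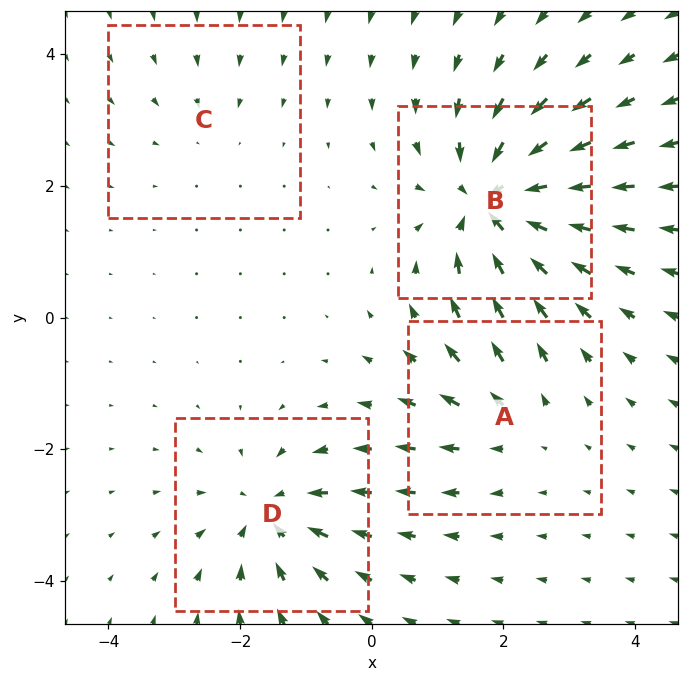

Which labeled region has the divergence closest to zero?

Divergence at each region's feature centre — A: about +3, B: about -8, C: about -2, D: about -5. Region C is closest to zero.

C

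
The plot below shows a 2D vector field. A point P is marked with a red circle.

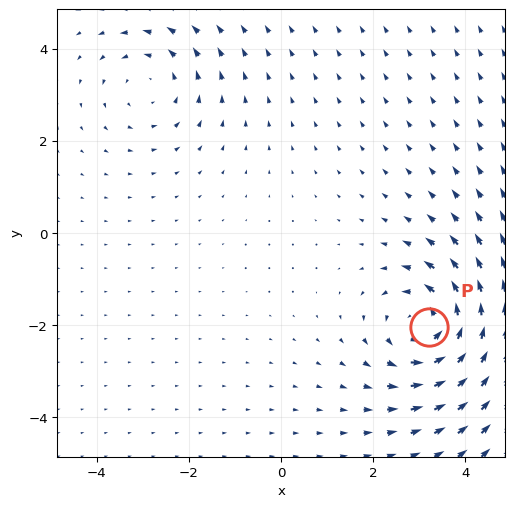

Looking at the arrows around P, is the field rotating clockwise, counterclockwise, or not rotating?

counterclockwise

Near P at (3.2, -2.0) the arrows circulate counterclockwise. The curl (z-component) there is about +4; positive curl means counterclockwise rotation.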